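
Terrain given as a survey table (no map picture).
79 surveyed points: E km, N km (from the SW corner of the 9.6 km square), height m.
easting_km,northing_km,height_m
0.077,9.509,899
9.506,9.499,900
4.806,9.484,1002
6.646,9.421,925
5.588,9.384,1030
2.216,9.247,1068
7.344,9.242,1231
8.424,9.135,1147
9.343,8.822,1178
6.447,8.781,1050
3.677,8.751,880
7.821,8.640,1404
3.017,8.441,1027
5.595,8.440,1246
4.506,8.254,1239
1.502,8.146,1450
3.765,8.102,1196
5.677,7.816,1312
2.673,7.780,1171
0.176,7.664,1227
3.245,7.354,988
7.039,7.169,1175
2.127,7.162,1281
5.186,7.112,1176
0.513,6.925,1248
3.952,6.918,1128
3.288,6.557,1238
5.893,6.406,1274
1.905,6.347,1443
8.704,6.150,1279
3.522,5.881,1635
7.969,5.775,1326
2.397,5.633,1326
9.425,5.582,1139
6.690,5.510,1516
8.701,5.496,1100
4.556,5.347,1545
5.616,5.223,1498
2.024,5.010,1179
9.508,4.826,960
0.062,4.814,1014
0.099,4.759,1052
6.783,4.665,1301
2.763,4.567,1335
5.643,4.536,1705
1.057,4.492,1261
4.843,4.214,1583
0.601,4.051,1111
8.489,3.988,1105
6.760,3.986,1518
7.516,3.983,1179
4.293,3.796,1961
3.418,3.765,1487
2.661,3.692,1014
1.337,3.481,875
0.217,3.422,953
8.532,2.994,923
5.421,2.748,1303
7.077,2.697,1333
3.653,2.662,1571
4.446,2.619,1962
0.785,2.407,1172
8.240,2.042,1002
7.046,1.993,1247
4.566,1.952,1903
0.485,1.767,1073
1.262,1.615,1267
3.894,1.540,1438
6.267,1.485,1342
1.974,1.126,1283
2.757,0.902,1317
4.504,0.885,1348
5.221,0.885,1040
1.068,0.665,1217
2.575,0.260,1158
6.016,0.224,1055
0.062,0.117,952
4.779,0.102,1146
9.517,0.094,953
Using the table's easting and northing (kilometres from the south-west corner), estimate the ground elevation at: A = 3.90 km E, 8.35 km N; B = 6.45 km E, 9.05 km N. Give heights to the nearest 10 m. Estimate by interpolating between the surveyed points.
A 1190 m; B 1030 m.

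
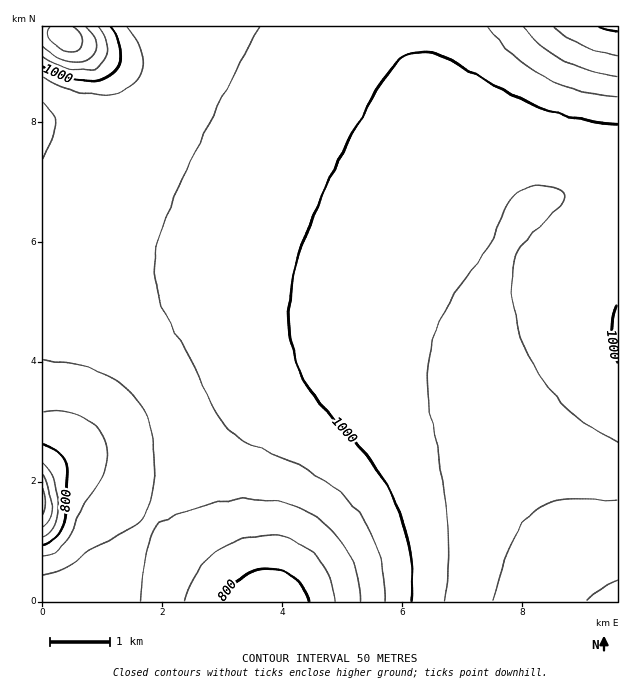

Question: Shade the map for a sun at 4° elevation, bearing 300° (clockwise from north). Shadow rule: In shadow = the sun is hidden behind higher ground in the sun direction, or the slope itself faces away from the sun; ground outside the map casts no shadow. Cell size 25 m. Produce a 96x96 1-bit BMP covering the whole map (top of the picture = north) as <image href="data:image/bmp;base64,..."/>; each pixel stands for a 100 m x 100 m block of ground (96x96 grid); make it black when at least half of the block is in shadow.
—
<image width="96" height="96" href="data:image/bmp;base64,Qk2+BAAAAAAAAD4AAAAoAAAAYAAAAGAAAAABAAEAAAAAAIAEAAATCwAAEwsAAAIAAAAAAAAA////AAAAAAAAAAf//AAAAAAAAAAAAAf//AAAAAAAAAAAAAP//AAAAAAAAAAAAAP/+AAAAAAAAAAAAAH/+AAAAAAAAAAAAAH/8AAAAAAAAAAAAAD/4AAAAAAAAAAAAAB/wAAAAAAAAAAAAAAfgAAAAAAAAAAAAAAGAAAAAAAAAAAAAAAAAAAAAAAAAAAAAAAAAAAAAAAAAAAAAAAAAAAAAAAAAAAAAAAAAAAAAAAAAAAAAAAAAAAAAAAAAAAAAAAAAAAAAAAAAAAAAAAAAAAAAAAAAAAAAAAAAAAAAAAAAAAAAAAAAAAAAAAAAAAAAAAAAAAAAAAAAAAAAAAAAAAAAAAAAAAAAAAAAAAAAAAAAAAAAAAAAAAAAAAAAAAAAAAAAAAAAAAAAAAAAAAAAAAAAAAAAAAAAAAAAAAAAAAAAAAAAAAAAAAAAAAAAAAAAAAAAAAAAAAAAAAAAAAAAAAAAAAAAAAAAAAAAAAAAAAAAAAAAAAAAAAAAAAAAAAAAAAAAAAAAAAAAAAAAAAAAAAAAAAAAAAAAAAAAAAAAAAAAAAAAAAAAAAAAAAAAAAAAAAAAAAAAAAAAAAAAAAAAAAAAAAAAAAAAAAAAAAAAAAAAAAAAAAAAAAAAAAAAAAAAAAAAAAAAAAAAAAAAAAAAAAAAAAAAAAAAAAAAAAAAAAAAAAAAAAAAAAAAAAAAAAAAAAAAAAAAAAAAAAAAAAAAAAAAAAAAAAAAAAAAAAAAAAAAAAAAAAAAAAAAAAAAAAAAAAAAAAAAAAAAAAAAAAAAAAAAAAAAAAAAAAAAAAAAAAAAAAAAAAAAAAAAAAAAAAAAAAAAAAAAAAAAAAAAAAAAAAAAAAAAAAAAAAAAAAAAAAAAAAAAAAAAAAAAAAAAAAAAAAAAAAAAAAAAAAAAAAAAAAAAAAAAAAAAAAAAAAAAAAAAAAAAAAAAAAAAAAAAAAAAAAAAAAAAAAAAAAAAAAAAAAAAAAAAAAAAAAAAAAAAAAAAAAAAAAAAAAAAAAAAAAAAAAAAAAAAAAAAAAAAAAAAAAAAAAAAAAAAAAAAAAAAAAAAAAAAAAAAAAAAAAAAAAAAAAAAAAAAAAAAAAAAAAAAAAAAAAAAAAAAAAAAAAAAAAAAAAAAAAAAAAAAAAAAAAAAAAAAAAAAAAAAAAAAAAAAAAAAAAAAAAAAAAAAAAAAAAAAAAAAAAAAAAAAAAAAAAAAAAAAAAAAAAAAAAAAAAAAAAAAAAAAAAAAAACAAAAAAAAAAAAAAB/AAAAAAAAAAAAAAP+AAAAAAAAAAAAAB/+AAAAAAAAAAAAAf/8AAAAAAAAAAAAB//4AAAAAAAAAAAAP//wAAAAAAAAAAAA///gAAAAAAAAAAAD///AAAAAAAAAAAAH//+AAAAAAAAAAAAP//8AAAAAAAAAAAAP//4AAAAAAAAAAAAf//gAAAAAAAAAAAAf//AAAAAAAAAAAAAP/+AAAAAAAAAAAAAP/8AAAAAAAAAAAAAH/4AAAAAAAAAAAAAH/gAAAAAAAAAAAAAD/AAAAAAAAAAAAAA="/>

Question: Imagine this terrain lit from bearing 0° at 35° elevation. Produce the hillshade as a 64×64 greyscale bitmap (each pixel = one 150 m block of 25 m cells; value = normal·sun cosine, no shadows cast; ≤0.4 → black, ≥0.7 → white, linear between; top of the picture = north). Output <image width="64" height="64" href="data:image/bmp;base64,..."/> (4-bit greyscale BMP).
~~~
<image width="64" height="64" href="data:image/bmp;base64,Qk12CAAAAAAAAHYAAAAoAAAAQAAAAEAAAAABAAQAAAAAAAAIAAATCwAAEwsAABAAAAAAAAAAAAAAABEREQAiIiIAMzMzAERERABVVVUAZmZmAHd3dwCIiIgAmZmZAKqqqgC7u7sAzMzMAN3d3QDu7u4A////ALuqqpmZmIiId3d3ZmZnd3eIiIiZmZmZmZmZmZmZmqqqu7qqqZmYiIh3d3ZmZmZnd3iIiImZmZmZmZmZmZmaqqrMu6qpmZiIh3d2ZmZmZmZnd3iIiImZmZmZmZmZmaqqqt3LuqqZmIiHd2ZmZVVVZmZ3d4iIiJmZmZmZmZmaqqqq/ty6qpmYiHd3ZmZVVVVWZmd3eIiIiZmZmZmZmaqqqqr/7LqqmZiId3dmZVVVVVVmZnd3iIiImZmZmZmZqqqqqv/su6qpmYiHd2ZlVVVVVVZmZ3d4iIiJmZmZmZqqqqqq/9y7qqmZiId3ZmVVVVVVVmZnd3iIiImZmZmZmqqqqqr9u7u6qpmIh3dmZlVVVVVWZmd3d4iIiZmZmZmaqqqqqsqqu7qqmZiHd2ZmVVVVVVZmZnd3iIiJmZmZmaqqqqqqh4q7uqqZmIh3dmZlVVVVVmZnd3eIiIiZmZmZqqqqqqtFeru6qpmYiHd3ZmZlVVZmZmd3d4iIiJmZmZmqqqqqqxSKu6qqmZiIh3dmZmZmZmZmZ3d3iIiImZmZmaqqqqq7BIqqqqqZmYiHd3ZmZmZmZmZ3d3iIiImZmZmZqqqqqrsEiZqqmZmZiIh3d3ZmZmZmZ3d3eIiIiZmZmZmqqqqquxV4mZmZmZiIiHd3d2ZmZmd3d3d4iIiJmZmZmaqqqqq7NXeIiZmZmIiIh3d3d3d3d3d3d4iIiImZmZmZqqqqqrtFZ3iIiIiIiIiId3d3d3d3d3d4iIiIiZmZmZmqqqqqu1Vmd3iIiIiIiIiHd3d3d3d3d4iIiIiZmZmZmaqqqqqrVWZnd3iIiIiIiIiHd3d3d3eIiIiIiJmZmZmZqqqqqqtVZmZ3d4iIiIiIiIiHd3d4iIiIiIiJmZmZmZmqqqqqqmZmZmd3eIiIiIiIiIiIiIiIiIiIiImZmZmZmZqqqqqqZmZmZ3d3iIiIiIiIiIiIiIiIiIiImZmZmZmZmaqqqqpmZmZnd3eIiIiIiIiIiIiIiIiIiImZmZmZmZmZmqqqqmZmZnd3d4iIiIiIiIiIiIiIiIiImZmZmZmZmZmZmqqqd3d3d3d3iIiIiIiIiIiIiIiIiImZmZmZmZmZmZmZmap3d3d3d3eIiIiIiIiIiIiIiIiJmZmZmZmZmZmZmZmZmXd3d3d3eIiIiIiIiIiIiIiImZmZmZmZmZmZmZmZmZmZiHd3d3iIiIiIiIiIiIiImZmZmZmZmZmZmZmZmZmZmZmIiIiIiIiIiIiIiIiImZmZmZmZmZmZmZmZmZmZmZmZmYiIiIiIiIiIiIiIiZmZmZmZmZmZmZmZmZmZmZmZmZmYiIiIiIiIiIiIiImZmZmZmZmZmZmZmZmZmZmZmZmZiIiIiIiIiIiIiIiImZmZmZmZmZmZmZmZmZmZmZmZmYiIiJiIiIiIiIiIiJmZmZmZmZmZmZmZmZmZmZmZmZmYiIiImZmYiIiIiImZmZmZmZmZmZmZmZmZmZmZmZmZmYiIiIiZmZmZmZmZmZmZmZmZmZmZmZmZmZmZmZmZmZmYiIiIiJmZmZmZmZmZmZmZmZmZmZmZmZmZmZmZmZmZmYiIiIiImZmZmZmZmZmZmZmZmZmZmZmZmZmZmZmZmZmZiIiIiIiZmZmZmZmZmZmZmZmZmZmZmZmZmZmZmZmZmZmIiIiIh5mZmZmZmZmZmZmZmZmZmZmZmZmZmZmZmZmZmYiIiIiHmZmZmZmZmZmZmZmZmZmZmZmZmZmZmZmZmZmZiIiIiIiZmZmZmZmZmZmZmZmZmZmZmZmZmZmZmZmZmZmYiIiIiJmZmZmZmZmZmZmZmZmZmZmZmZmZmZmZmZmZmZmIiIiImZmZmZmZmZmZmZmZmZmZmZmZmZmZmZmZmZmZmZiIiIiZmZmZmZmZmZmZmZmZmZmZmZmZmZmZmZmZmZmZmZiIiJmZmZmZmZmZmZmZmZmZmZmZmZmZmZmZmZmZmZmZmZmYmZmZmZmZmZmZmZmZmZmZmZmZmZmZmZmZmZmZmZmZmZmZmZmZmZmZmZmZmZmZmZmZmZmZmZmZmZmZmZmZmZmZmZmZmZmZmZmZmZmZmZmZmZmZmZmZmZmZmZmZmZqqqqqqmZmZmZmZmZmZmZmZmZmZmZmZmZmZmZmZmZmqqqqqqqqZmZmZmZmZmZmZmZmZmZmZmZmZmZmZmZmZqqqqqru7u5mZmZmZmZmZmZmZmZmZmZmZmZmZmZmZmaqqqqq7u7u7mZmIiImZmZmZmZmZmZmZmZmZmZmZmZmaqqqqu7u8zMyYiIiIiImZmZmZmZmZmZmZmZmZmZmZmaqqqru7vMzMzYd3Zmd3iJmZmZmZmZmZmZmZmZmZmZmaqqqru7zMzd3dZlRERWd4iZmZmZmZmZmZmZmZmZmZmZqqqru7zMzd3d5DIREjVniJmZmZmZmZmZmZmZmZmZmZqqqqu7zMzd3e7hAAAAJFeImZmZmZmZmZmZmZmZmZmZmqqqu7vMzd3e7uAAAAAkZ4mZmZmZmZmZmZmZmZmZmZmqqqq7vMzd3e7u4AAAADV4iZmZmZmZmZmZmZmZmZmZmaqqq7u8zN3d7u7gAAATV4mZmZmZmZmZmZmZmZmZmZmZqqqru7zM3d3u7uAAJGeZqqqZmZmZmZmZmZmZmZmZmZmqqqu7vMzd3d7u40eavMy7qqmZmZmZmZmZmZmZmZmZmaqqq7u8zM3d3d3Wis3d3cuqqZmZmZmZmZmZmZmZmZmZqqqru7zMzd3d3d"/>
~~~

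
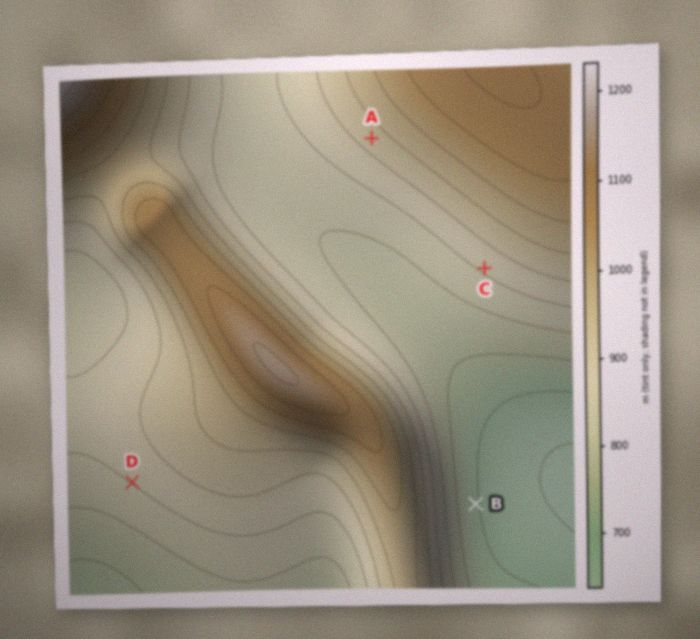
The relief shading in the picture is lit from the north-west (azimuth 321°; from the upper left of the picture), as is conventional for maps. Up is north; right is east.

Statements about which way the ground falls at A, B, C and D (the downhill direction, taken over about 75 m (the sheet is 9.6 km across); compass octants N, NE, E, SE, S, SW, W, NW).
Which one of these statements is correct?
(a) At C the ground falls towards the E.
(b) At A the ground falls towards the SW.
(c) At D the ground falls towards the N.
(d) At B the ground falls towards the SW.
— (b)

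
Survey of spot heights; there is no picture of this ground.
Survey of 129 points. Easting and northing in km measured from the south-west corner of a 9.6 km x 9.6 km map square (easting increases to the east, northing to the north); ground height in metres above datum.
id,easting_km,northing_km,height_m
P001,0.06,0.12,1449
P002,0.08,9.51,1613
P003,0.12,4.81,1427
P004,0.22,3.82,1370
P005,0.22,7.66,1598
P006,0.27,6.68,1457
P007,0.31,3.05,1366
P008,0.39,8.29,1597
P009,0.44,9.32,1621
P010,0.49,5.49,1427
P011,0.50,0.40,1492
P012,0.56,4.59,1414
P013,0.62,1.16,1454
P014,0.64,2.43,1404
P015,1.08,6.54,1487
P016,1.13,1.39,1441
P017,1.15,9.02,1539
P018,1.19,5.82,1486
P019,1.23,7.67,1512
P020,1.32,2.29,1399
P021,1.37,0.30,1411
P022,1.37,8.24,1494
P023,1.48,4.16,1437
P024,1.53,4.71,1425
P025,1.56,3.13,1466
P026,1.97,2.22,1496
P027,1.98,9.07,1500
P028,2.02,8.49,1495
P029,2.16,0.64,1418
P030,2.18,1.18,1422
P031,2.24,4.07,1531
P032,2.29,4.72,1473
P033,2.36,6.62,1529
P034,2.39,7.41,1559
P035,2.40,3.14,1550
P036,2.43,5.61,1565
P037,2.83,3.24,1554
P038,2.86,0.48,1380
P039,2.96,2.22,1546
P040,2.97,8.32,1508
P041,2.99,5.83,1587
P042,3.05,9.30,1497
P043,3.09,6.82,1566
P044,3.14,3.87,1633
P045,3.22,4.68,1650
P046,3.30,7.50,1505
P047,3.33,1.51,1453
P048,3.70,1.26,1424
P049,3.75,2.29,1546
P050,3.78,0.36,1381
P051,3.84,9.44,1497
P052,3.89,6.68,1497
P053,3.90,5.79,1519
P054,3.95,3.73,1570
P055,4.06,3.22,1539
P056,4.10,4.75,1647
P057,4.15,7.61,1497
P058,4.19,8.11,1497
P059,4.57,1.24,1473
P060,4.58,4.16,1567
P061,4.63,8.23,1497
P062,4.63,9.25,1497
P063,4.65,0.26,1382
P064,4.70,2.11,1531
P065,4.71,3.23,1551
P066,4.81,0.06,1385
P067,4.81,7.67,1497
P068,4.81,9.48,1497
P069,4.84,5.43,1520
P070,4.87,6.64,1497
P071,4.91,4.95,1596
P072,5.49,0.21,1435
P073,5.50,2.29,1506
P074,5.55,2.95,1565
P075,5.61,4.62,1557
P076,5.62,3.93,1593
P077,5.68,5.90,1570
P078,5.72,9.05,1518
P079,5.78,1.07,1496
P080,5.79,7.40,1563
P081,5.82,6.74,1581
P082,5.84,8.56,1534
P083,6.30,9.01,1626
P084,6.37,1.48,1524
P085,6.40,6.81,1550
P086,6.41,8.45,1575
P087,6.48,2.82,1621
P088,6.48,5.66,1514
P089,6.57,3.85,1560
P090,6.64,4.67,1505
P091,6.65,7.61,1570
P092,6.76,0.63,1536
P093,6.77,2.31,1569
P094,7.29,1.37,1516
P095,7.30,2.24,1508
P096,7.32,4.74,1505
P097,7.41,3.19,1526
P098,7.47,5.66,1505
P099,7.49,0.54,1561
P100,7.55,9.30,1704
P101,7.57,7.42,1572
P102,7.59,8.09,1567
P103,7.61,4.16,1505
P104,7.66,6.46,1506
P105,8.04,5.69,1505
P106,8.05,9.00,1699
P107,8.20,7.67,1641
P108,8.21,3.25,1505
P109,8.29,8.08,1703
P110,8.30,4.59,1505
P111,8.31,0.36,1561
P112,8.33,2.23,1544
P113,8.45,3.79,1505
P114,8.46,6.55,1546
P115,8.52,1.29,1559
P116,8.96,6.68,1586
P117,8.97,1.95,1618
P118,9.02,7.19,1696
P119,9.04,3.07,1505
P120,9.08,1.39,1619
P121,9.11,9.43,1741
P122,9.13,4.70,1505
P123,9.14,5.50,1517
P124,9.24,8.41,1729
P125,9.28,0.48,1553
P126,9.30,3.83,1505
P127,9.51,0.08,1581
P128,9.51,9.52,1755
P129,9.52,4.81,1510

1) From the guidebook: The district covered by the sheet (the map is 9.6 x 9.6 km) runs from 1360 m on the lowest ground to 1760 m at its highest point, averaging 1525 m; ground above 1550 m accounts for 29.8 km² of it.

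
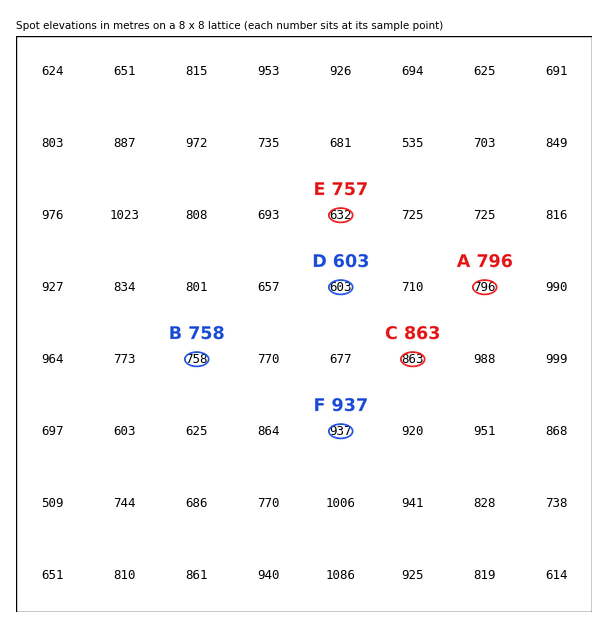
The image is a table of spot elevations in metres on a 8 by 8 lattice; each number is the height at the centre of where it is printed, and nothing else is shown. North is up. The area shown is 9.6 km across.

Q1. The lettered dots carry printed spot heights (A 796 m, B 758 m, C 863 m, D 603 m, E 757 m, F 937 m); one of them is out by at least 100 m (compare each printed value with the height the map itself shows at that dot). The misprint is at E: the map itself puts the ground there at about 632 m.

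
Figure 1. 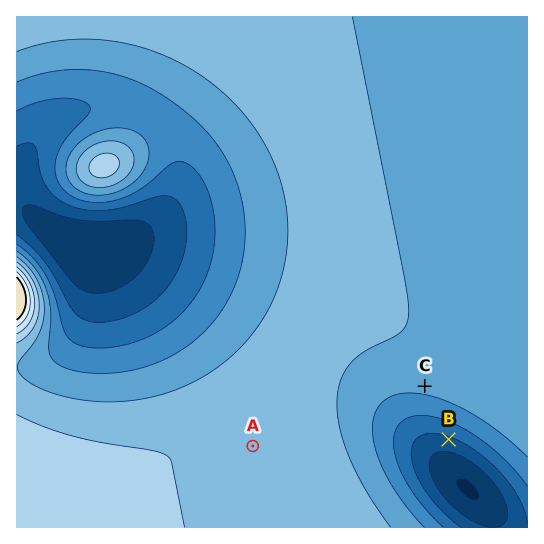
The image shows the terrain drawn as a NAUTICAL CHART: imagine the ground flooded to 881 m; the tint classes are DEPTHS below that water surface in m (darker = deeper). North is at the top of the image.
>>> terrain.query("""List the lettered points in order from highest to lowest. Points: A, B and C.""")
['A', 'C', 'B']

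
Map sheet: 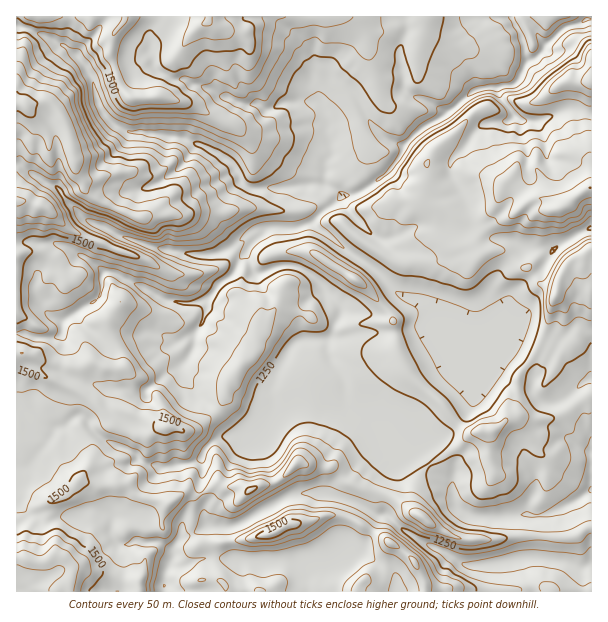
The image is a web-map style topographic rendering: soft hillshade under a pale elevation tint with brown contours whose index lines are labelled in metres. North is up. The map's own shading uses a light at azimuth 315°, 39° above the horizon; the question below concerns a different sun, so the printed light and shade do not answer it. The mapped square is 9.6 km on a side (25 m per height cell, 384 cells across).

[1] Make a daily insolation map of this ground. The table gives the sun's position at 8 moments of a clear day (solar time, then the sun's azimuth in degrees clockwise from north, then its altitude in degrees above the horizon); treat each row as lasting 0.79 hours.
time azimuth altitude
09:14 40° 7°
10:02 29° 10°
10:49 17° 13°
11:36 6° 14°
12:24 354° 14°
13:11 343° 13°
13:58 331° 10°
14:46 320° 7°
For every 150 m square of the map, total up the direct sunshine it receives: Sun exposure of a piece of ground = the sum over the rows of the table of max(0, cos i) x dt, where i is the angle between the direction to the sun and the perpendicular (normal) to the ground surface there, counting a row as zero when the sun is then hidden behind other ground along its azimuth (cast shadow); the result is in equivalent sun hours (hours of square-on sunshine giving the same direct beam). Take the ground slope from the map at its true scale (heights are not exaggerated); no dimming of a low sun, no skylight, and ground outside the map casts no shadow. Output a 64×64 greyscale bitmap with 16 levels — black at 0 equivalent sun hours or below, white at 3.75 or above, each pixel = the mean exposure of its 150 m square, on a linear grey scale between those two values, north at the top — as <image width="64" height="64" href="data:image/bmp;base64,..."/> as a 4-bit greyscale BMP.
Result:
<image width="64" height="64" href="data:image/bmp;base64,Qk12CAAAAAAAAHYAAAAoAAAAQAAAAEAAAAABAAQAAAAAAAAIAAATCwAAEwsAABAAAAAAAAAAAAAAABEREQAiIiIAMzMzAERERABVVVUAZmZmAHd3dwCIiIgAmZmZAKqqqgC7u7sAzMzMAN3d3QDu7u4A////ADNFVEMiM0VlRDESRWeJZEREVWZEREM0VmZ4iHZkVmdmM0VmQiI1Z0M0eGZnd4iGVERVeoZTMiat7qh4iIeJiHciIkVTVnd5ZDV4mJdUIBIzNEVXqEIRKJpQABJGeKmHZjRlM3mJd3dTIzNWZCEAAAEjRFV2IAKcYAAAAAI0QyESmqlpq4eJmbYiMiIQAAAAABI0REQgG9QAAAAAAAAAAAHLu6y6l2Q1MgFGZVQhAAAAASMzM0bKIAABIiEQAAERAbq827h2UyEREiR5qs7ZUQAAESEDz5IAAp///smHeIhRiXepdmVFZVRTIzMgAY77VCAAAWvrIAFt7cy6mZmZmZh2RDM0VERURCESIQAAA57+7HaM2VMiStyWQQEjRFeIiWUxAAEjMzIiMQESIhAABM7d7clRETrut1IAAAEiEjeYVndjERERI2eZMiETUQAAAkRVMRIknMl1MhAAABMyETlWiYYyIyI2q7umhCNHUgAAASISVpu6h2QzRBARIiIiI1VmeGVnd4Vqu6iIjN/+swAAAVeZqYh2QzRVMjRDMzQzVVVoqFV5unM1aXeb///8MAEiWIh2ZnUyIzM1ZUMjMzNEVWd4dmVFEAADVYrKqrymd4h3dlVVZlMSMzVUQSM0RERVVmd3qTAAAAElqWZmec26iodlVVVVZiEzREQzRlZlVUVlZnggABAAAAOWVVVXv9qZhlVVVVVWYgEiMyM1djNVVGZWcQEkQQASEiNERFacupd2VVVVVVRWMiIRJFRCQ1VURFZDRVVFeMyUASNEVWeHdmVVVVVUQyjsuCEjMzNCVUQzQyNURYrN3JYhEkREVmVVVVVVVUQyWb/qdleHVDJFREMhJWaK2puph0ETRERFVVVVVVVEQySHaKmYmZiGM0REMyNnd4d2qYdkQzI0RERVVVVUREMyWpZVeZiGI0ZkMiESV3ZVQ0uodlVUIzNERFVVVEREMiWpZVVYplQyNGggAldkMiISNpdlZWUyIkREVVVUREMzWYZVVVaFRFMjNRJGVDIiMzinVmZWZlIRNFRVVlVUQzV4ZVVVRXpTRDMjASVndleYmpdUVmZ3dBEkVVVlVURERoZVVVVUWINFQiJWd4mHiHipdmVGdmZ2UhNFVmVVVURXdlVVVVRFdURCIt7bqWeHV4ZURWVUVmZUISRWVmZWZmdlVVVVVURnREQzYgFGaHVWVVVCNWd2ZlQyEQAjRVVVZ1VVVVVVRFcyI0MBWYeXREMzIiMyVlZWVUMhASRUQyEkVVVVVVVURkABMjinM4iHQiIiRWVGdFZmVDJGU1VVRoZVVVRFVURFUAEQaGIQFJhjI1dkRWRFVmZkRpdTIQApt1RERERERDNRAgFUMiEQFmZ4UQAAFERWiXVFZkIAAHp1REMhEjMzIUQiIlUiIhETaXEAAAERV3m5ZVRCEAAFljMiEAABIhERN1IjQzM0MiAhAAAAEAAXqaq5ZkAAAotiEAAAAQESEAR4UzRDNEVUIAAAACV3ZCFmQ4zGAAFu5xAAARIjIREiFIp0MyERIzIAAAAWh2eKllcxAAAAOu1QAUQzRERCESRlN7VDQQAAAAABRkIAAAJGRFZCISfekgA3ZVVERFUyNUMAfYMwAAAAAmYgAAAAAAEjWbu7ztcQF5ZEMzRVVnZBAAAEqwAAAAWGEAAAAAAAAAElm97tYQOXM0VEVVVlMQAAAAAoAAAChBAAAAAAABEQAAABJJYRSnIjI0VURFQgAAAAAAEAACYgAAATQyEiMyEAAAAABJm3IzMyIzRFVBMwAQAAABEkhAAAFqyneZllZ1QzVnZTjsVEQzQzRFVVMUUTVDEQZrtxABWaqrp1eXaKqqmZiIdWreuFVURVZURDNnRolhDMyiASVlRWm7hWmHi5Zmd3d4QSftqWVEVVQ0Q0eZm7gqpQAANDIhEkvaZVh0EAARM0MjMTv6hkRmM0VkRneIi7cgABFHhkNFZJyYhTERERM0REREIYlURFVFZ5hWV4ZokgABIzR8zbiKWLl0EBIiMzRERERCKbZVVnd4mYd4dlVhESE1Zlju7bqmVBAAEiMyNEREREQku4Q0eIiauYhkVmEiQkV5uWeHMSEAAAADMyM0RERERoNcuENIiIrLqomYcTJDRpuYQhAAAAAAACRFVURERFRlEBj+pTWImrrKmpiBEkNIqnQQAAAAAAATVmVmVVRERVESEF78U2mrqZiZmqADQ2mYUQAAAAAAFGiIqFVERERFITMhAq/EESNBAUaIkTQliZUgAAAAAAJprLlXh2ZUREQjRENSBexSVQAAABEXdmmXYyEREQE1Z4liAAI0REM0QyRWhzABX/3kaWEAAAm7yqlSIjq7qqu6cQEQEiMzQzQyNFZAAjITnK7/2CAACLvdu3IiWZrNtiEAAgEjMzQzMyI0QzI0RDAAAVq9tSM5m83ZQSN2Z4QAARARESIjIiMyIzRUREREIRESJZz+qYmLu7cRE2VVMhEiECERIiIiMzMzNEQ0REMyNEMly9/9iXiZUQAyREU2UyEBEBIyIyERIzNEVERERDNEREIZqtqLd1EAAiQzM0Z0EAAAFERDERABNERDRERERVVWcyJUWc2jAAACVCI0RWYgABJFVDIgAREjRDNFREVmZmZjUBia9hAAABBHMSNFV1ETVnVEMgABEjNFVERERWZ2eGMhAG3wABERIiZjI0VFZlZ3eGQRIiMzNEVlRERFVniIQxMgAX"/>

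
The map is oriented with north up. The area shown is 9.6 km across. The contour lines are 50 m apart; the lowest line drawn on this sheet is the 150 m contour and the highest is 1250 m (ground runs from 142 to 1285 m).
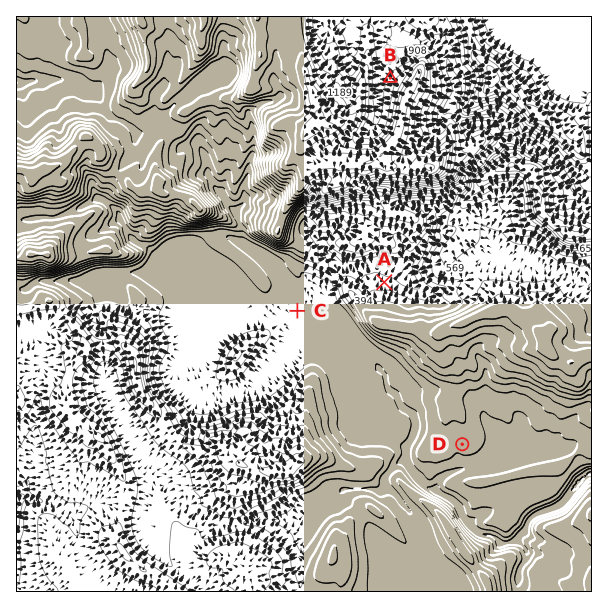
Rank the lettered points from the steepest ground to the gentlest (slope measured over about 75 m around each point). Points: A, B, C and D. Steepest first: B A D C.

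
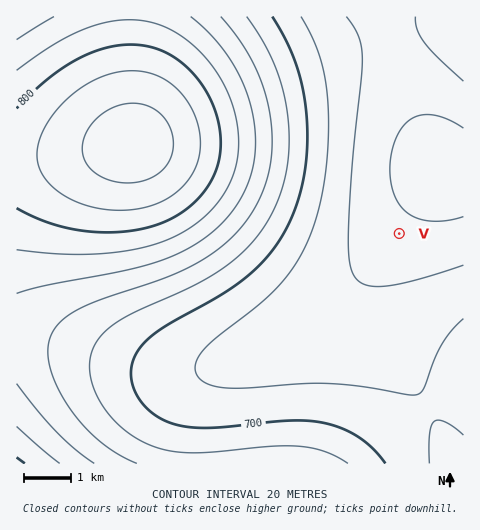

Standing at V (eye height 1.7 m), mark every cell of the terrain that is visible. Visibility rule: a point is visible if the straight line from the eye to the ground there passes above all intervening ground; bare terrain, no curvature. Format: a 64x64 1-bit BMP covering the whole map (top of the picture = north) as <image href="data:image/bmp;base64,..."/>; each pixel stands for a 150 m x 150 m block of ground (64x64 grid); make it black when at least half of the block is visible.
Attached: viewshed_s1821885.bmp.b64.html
<image width="64" height="64" href="data:image/bmp;base64,Qk0+AgAAAAAAAD4AAAAoAAAAQAAAAEAAAAABAAEAAAAAAAACAAATCwAAEwsAAAIAAAAAAAAA////AAAAAAD////////wAP////////AA////////4AD////////gAP//wA///+AA//8AAf//wAD//AAAP//AAP/4AAAP/4AA//AAAAH/AAD/4AAAAAAAAP+AAAAAAAAA/AAAAAAAAAAAAAAAAAAAAAAAAAAAAAAAAAAAAAAAAAAAAAAAAAAAAAAAAAAAAAAAAAAAAAAAAAAAAAAAAAAAAAAAAAAAAAAAAAAAAAAAAA8AAAAAAAAAfwAAAAAAAAH/AAAAAAAAA/8AAAAAAAAD/wAAAAAAAAf/AAAAAH/AB/8AAAAH//gP/wAAAA///x//AAAAP/////8AAAB//////wAAAH//////AAAA//////8AAAD//////wAAAP//////AAAA//////8AAAH//////wAAAf//////AAAB//////8AAAH//////wAAAP//////AAAA//////8AAAD//////wAAAH//////AAAAf/////8AAAA//////wAAAD//////AAAAH/////8AAAAP/////wAAAAf/////AAAAA/////8AAAAB/////wAAAAD/////AAAAAD////8AAAAAD////wAAAAAAB///AAAAAAAA//8AAAAAAAB//wAAAAAAAB//AAAAAAAAD/8AAAAAAAAH/wAAAAAAAAH/AAAAAAAAAP8AAAAAAAAAHw=="/>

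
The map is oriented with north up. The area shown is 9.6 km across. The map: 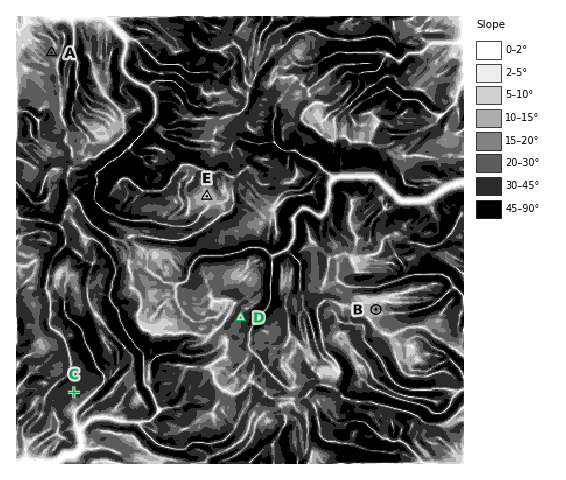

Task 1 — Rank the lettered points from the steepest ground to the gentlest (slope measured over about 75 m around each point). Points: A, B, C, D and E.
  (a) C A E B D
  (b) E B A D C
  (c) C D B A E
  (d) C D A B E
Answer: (d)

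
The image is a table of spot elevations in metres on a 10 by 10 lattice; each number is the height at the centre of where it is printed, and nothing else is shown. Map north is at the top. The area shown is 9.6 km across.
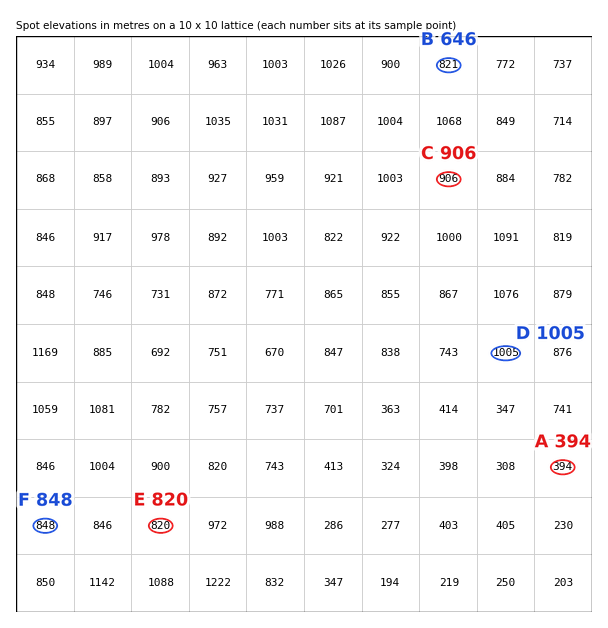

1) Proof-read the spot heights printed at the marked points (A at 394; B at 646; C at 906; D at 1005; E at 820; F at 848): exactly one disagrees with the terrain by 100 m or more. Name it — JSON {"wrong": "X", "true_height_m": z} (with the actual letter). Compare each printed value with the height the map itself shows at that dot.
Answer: {"wrong": "B", "true_height_m": 821}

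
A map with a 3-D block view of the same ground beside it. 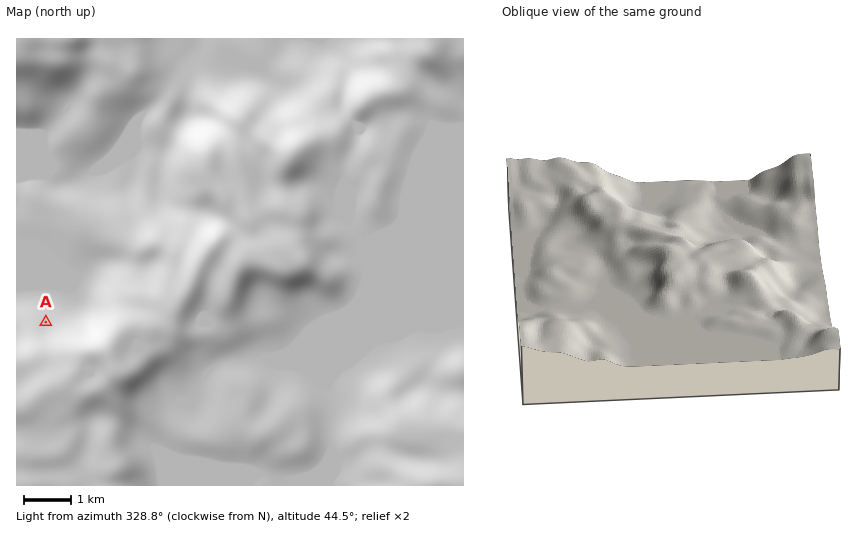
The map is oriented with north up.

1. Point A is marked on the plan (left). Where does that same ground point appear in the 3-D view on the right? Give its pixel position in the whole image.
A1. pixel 620 189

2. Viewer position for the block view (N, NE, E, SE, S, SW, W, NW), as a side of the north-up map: E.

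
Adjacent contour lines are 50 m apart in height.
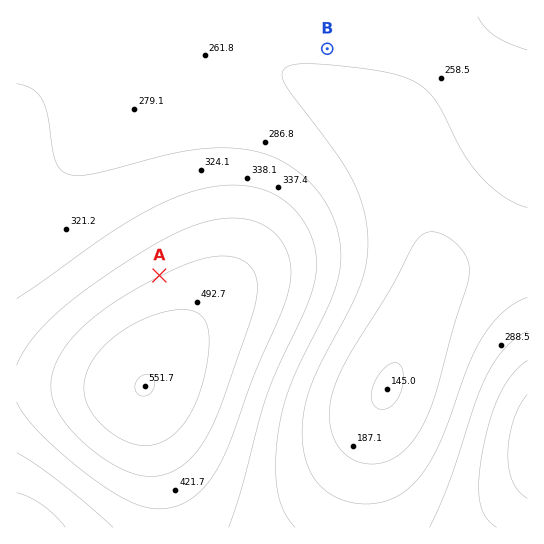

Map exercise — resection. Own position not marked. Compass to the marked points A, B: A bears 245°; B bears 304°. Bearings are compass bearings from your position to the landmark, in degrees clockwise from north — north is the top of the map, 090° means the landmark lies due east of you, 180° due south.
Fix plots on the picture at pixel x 457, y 136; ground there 250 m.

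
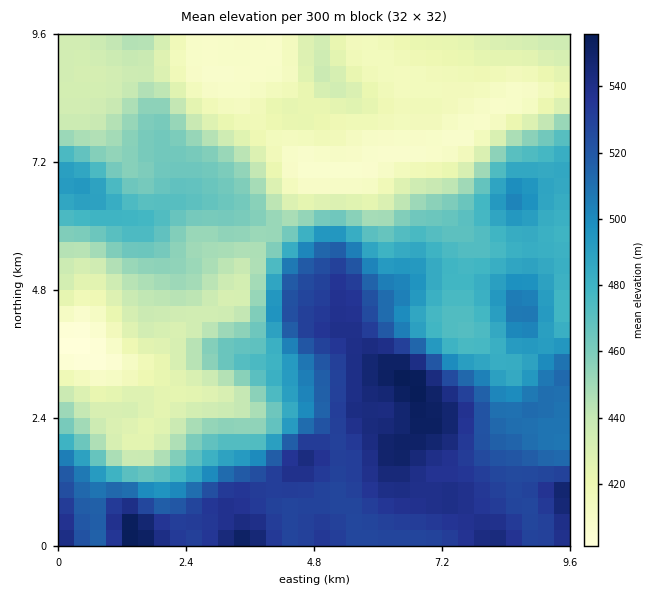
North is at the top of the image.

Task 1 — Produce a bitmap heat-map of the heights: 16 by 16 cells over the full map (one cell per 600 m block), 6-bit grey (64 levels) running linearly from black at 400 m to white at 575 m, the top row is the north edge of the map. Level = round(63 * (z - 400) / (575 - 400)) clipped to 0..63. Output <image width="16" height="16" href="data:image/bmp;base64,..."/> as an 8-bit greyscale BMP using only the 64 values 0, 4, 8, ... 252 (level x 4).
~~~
<image width="16" height="16" href="data:image/bmp;base64,Qk02BQAAAAAAADYEAAAoAAAAEAAAABAAAAABAAgAAAAAAAABAAATCwAAEwsAAAABAAAAAAAAAAAAAAEBAQACAgIAAwMDAAQEBAAFBQUABgYGAAcHBwAICAgACQkJAAoKCgALCwsADAwMAA0NDQAODg4ADw8PABAQEAAREREAEhISABMTEwAUFBQAFRUVABYWFgAXFxcAGBgYABkZGQAaGhoAGxsbABwcHAAdHR0AHh4eAB8fHwAgICAAISEhACIiIgAjIyMAJCQkACUlJQAmJiYAJycnACgoKAApKSkAKioqACsrKwAsLCwALS0tAC4uLgAvLy8AMDAwADExMQAyMjIAMzMzADQ0NAA1NTUANjY2ADc3NwA4ODgAOTk5ADo6OgA7OzsAPDw8AD09PQA+Pj4APz8/AEBAQABBQUEAQkJCAENDQwBEREQARUVFAEZGRgBHR0cASEhIAElJSQBKSkoAS0tLAExMTABNTU0ATk5OAE9PTwBQUFAAUVFRAFJSUgBTU1MAVFRUAFVVVQBWVlYAV1dXAFhYWABZWVkAWlpaAFtbWwBcXFwAXV1dAF5eXgBfX18AYGBgAGFhYQBiYmIAY2NjAGRkZABlZWUAZmZmAGdnZwBoaGgAaWlpAGpqagBra2sAbGxsAG1tbQBubm4Ab29vAHBwcABxcXEAcnJyAHNzcwB0dHQAdXV1AHZ2dgB3d3cAeHh4AHl5eQB6enoAe3t7AHx8fAB9fX0Afn5+AH9/fwCAgIAAgYGBAIKCggCDg4MAhISEAIWFhQCGhoYAh4eHAIiIiACJiYkAioqKAIuLiwCMjIwAjY2NAI6OjgCPj48AkJCQAJGRkQCSkpIAk5OTAJSUlACVlZUAlpaWAJeXlwCYmJgAmZmZAJqamgCbm5sAnJycAJ2dnQCenp4An5+fAKCgoAChoaEAoqKiAKOjowCkpKQApaWlAKampgCnp6cAqKioAKmpqQCqqqoAq6urAKysrACtra0Arq6uAK+vrwCwsLAAsbGxALKysgCzs7MAtLS0ALW1tQC2trYAt7e3ALi4uAC5ubkAurq6ALu7uwC8vLwAvb29AL6+vgC/v78AwMDAAMHBwQDCwsIAw8PDAMTExADFxcUAxsbGAMfHxwDIyMgAycnJAMrKygDLy8sAzMzMAM3NzQDOzs4Az8/PANDQ0ADR0dEA0tLSANPT0wDU1NQA1dXVANbW1gDX19cA2NjYANnZ2QDa2toA29vbANzc3ADd3d0A3t7eAN/f3wDg4OAA4eHhAOLi4gDj4+MA5OTkAOXl5QDm5uYA5+fnAOjo6ADp6ekA6urqAOvr6wDs7OwA7e3tAO7u7gDv7+8A8PDwAPHx8QDy8vIA8/PzAPT09AD19fUA9vb2APf39wD4+PgA+fn5APr6+gD7+/sA/Pz8AP39/QD+/v4A////ALy43MTA0Mi8wLi8vMTMvMSwqKyctMS8vLi8yMjIwLjMmGhMXHiUrMjAxNTIxLiwsFw0JDRUXGikuMjU2MisoJw4KCgkLDRYiLDM1NzIoJygDAwYJDxYcJC00NzInISAnAQMKCxAWGysxMiwiGx0jIAUHDQ4NDRstMS8mHhsfJh8MDRITEQ4XKi8qJCAcHiEeExYZFhISEx4mHxscGhseHR4eGxkXFhMOEA4QFRgeIx4hGxYYFxUNBAMDBgoNGSEfFhMVFhQOBwQFBAMDBAwWGg0OExMKBgcICAgGBgQEBw0MDA4KBAMEBwwIBQUGBQUHDA0PCAMDAwgLBgYHCAoKDA="/>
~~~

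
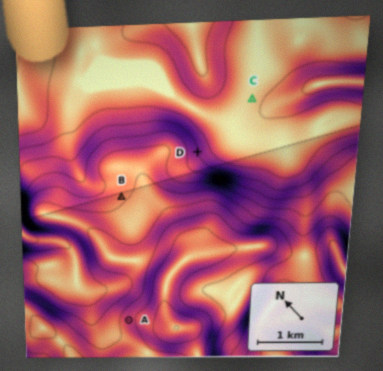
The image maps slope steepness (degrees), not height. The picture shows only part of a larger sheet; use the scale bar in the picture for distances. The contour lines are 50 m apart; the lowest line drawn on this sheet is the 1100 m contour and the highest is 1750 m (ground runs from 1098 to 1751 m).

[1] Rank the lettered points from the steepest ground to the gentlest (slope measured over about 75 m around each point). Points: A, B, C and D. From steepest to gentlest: D A B C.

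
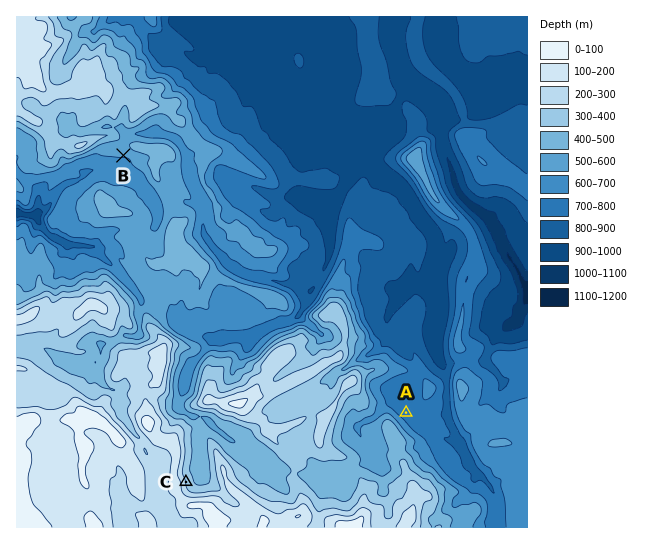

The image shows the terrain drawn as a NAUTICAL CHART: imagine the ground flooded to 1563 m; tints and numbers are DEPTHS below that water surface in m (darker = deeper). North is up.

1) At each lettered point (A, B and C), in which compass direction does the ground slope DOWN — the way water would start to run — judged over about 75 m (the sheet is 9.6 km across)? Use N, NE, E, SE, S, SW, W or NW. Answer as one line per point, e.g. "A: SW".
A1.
A: NE
B: S
C: E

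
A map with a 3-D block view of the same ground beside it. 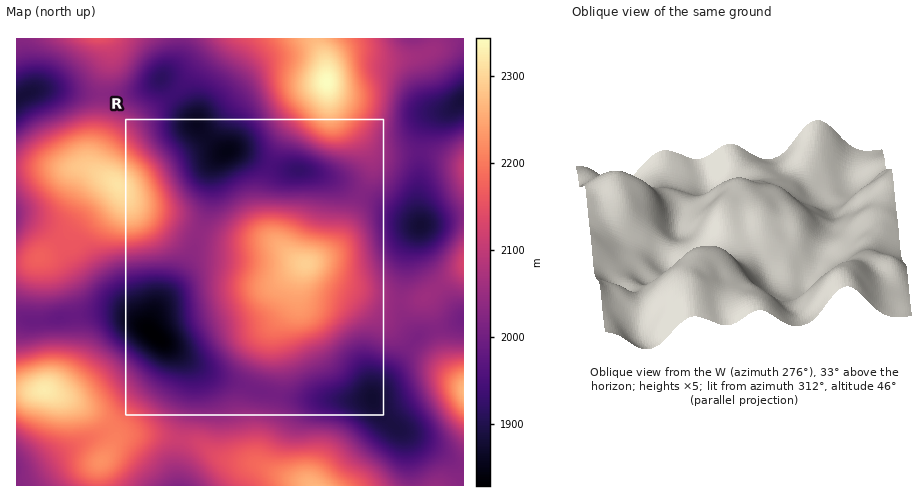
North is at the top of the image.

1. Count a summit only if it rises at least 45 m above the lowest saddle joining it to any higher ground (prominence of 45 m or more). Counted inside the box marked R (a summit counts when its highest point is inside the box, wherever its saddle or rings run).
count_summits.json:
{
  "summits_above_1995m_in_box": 1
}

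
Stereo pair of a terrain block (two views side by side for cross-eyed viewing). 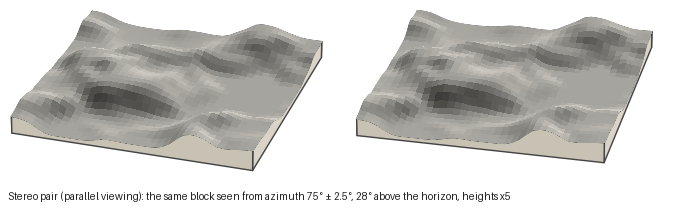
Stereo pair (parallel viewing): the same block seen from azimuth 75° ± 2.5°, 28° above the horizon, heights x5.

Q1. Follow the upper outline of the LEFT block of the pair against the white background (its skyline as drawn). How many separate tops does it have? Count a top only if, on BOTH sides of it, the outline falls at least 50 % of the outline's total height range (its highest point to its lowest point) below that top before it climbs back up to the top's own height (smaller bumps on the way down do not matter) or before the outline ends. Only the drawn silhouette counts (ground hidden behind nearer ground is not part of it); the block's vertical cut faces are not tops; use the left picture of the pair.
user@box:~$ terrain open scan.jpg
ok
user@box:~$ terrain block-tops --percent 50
0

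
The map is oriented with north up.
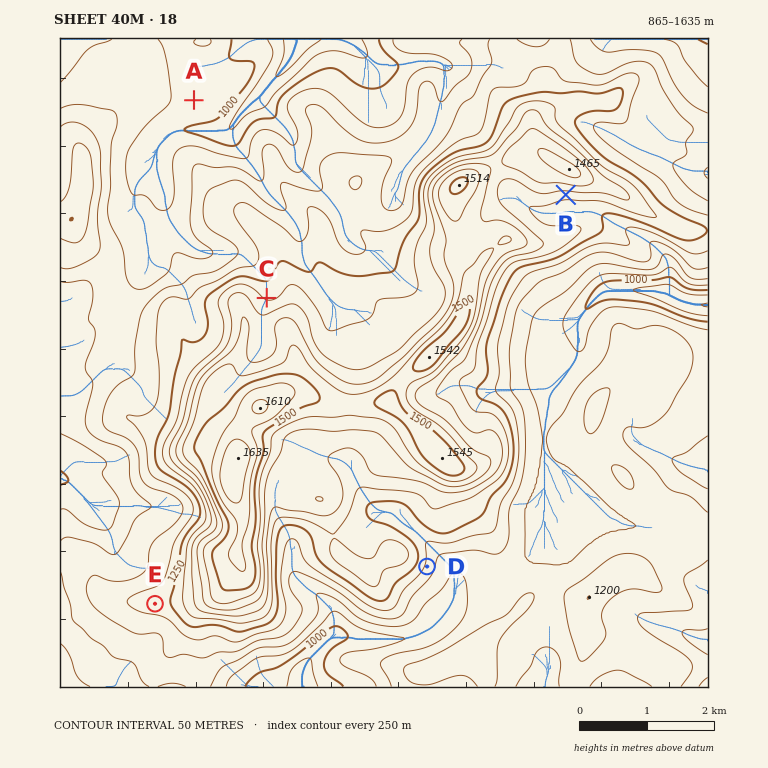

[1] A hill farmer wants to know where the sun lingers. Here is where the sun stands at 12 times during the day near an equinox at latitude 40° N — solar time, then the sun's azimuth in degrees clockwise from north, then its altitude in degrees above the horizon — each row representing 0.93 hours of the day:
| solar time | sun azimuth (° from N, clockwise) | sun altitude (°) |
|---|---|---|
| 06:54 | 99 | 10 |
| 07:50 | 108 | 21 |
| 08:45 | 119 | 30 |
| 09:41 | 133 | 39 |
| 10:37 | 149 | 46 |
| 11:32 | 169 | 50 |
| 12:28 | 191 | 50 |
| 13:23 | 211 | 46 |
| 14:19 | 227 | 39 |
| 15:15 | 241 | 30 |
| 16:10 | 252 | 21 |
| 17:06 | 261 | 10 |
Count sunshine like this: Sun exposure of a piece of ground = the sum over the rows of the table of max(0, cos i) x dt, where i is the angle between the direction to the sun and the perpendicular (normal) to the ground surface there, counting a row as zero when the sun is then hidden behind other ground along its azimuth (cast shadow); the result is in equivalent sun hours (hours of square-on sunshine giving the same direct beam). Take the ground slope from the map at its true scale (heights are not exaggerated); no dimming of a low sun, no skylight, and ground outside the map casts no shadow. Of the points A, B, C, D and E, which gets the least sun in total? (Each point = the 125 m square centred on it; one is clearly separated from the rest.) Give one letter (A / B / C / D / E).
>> C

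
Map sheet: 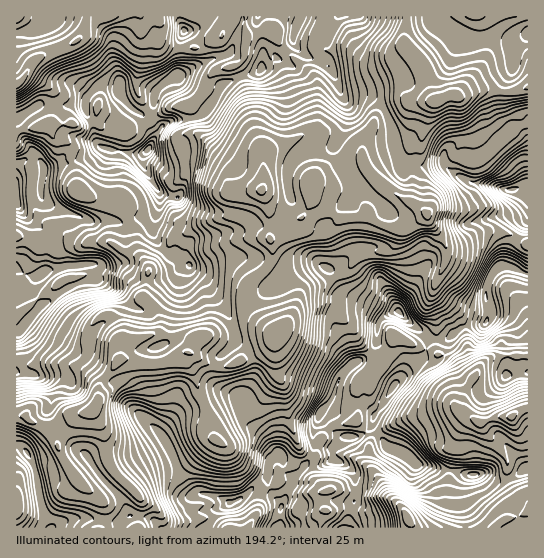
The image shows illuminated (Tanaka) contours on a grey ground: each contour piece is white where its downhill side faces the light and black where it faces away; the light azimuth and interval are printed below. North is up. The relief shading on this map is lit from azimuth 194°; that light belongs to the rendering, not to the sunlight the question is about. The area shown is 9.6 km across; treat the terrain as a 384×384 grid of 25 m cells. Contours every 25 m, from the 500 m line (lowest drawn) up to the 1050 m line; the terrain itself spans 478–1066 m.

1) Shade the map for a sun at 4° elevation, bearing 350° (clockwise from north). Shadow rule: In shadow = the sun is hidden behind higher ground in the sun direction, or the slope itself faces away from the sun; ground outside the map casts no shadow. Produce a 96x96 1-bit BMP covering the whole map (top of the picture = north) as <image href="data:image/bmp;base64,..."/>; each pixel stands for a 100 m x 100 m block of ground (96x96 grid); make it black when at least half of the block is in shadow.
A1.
<image width="96" height="96" href="data:image/bmp;base64,Qk2+BAAAAAAAAD4AAAAoAAAAYAAAAGAAAAABAAEAAAAAAIAEAAATCwAAEwsAAAIAAAAAAAAA////AAAAAAAAf4+EB/wAAP////8BHwcPz/wT/v////8D/8Af//4///////8D/+A/4/4///////8n/////P4///////9n///4fD4f///////n///AAAgf///////n///AAAAP///////n///AAAHP///////v///AAAHH///////v///AAADj////gH/v///gAADif//8AD/////gAADgl//A///f///gAAAAz/8D//+f///gMEAB//wP//8////gcOABz/Af//8////AceAC5/P///8////AceAA4H////9///+A8eAB8D////9///8A88AA/j////////wA84AA/x////////gB8wAAcw////////gB9wAAOA////////wD8gAAHAf///////4H+AAAD4P/////////+AAAD8P/////////+AAAD8H/////////+AAAB8D//////////AAAB8A///9//////gAAA8A///9//////+AAAch//////////+AAAF3r/////////+AAAB/n/////////mHgAB///////////2PwAB///////////wfwAA/4f////////w/4AA/wH/9//////w/4AA/gD/8//////z/8AA/AAP8f/////z/8AAeAAH+P/////3/8AAAAAB/n/////3/8AAAAAB9//////3/+CAAAAD8f//////n/AAAAAH8///////g/gAAAAH8///////wP4AAGAH8P/v////wH4AAGAH8H////9/4H4AAHAH8A////7/8DgAAHADgAAB//z/8QAAADAAAgAD/////4AAAAAANgAD/////4AAAADAdwP//////4AAAAHA9/f//////+AAAAPh//////////8AAAP///////////+AAAf////////////+F+f////P///////+N/wf/v4P///////+D/+H/Pgf///////+D///+MA/////////H///8AH/////////P///9C///9//////////9H///+/////////+JH/////////////AAH////////////4AAH//////////4/gAAwf/////////wDAAAwH/////////wAAAAAA/////////wAAAAAA/D///////wAAAAADgA///////wAAAAAAAA///////wAAAAAAAAf//////wAAAD8DA4f//////wAAAD+fB4P//////wAAAB//B8j//////wAAAA/fz5/3/////wAAAAcP7h/7/////wBMAAAB/A/5/////+f/AAAA/A/4////f+//gQAA5Af8///+f///x8AQQAf8///+f+//7/gAAAP8P//8/+H///gAAAD/D//8/+H///wAAAAf4P/9/+P/4f8AAAAP8D/x/+P/4P/AAAAD8BfB/+f/4P/wAAAgMAfD/+fH4P/4AAB4AAfH//+D4H/8AAD4AAfv//+B4H/+AAD/AAPn//+AAD/+AAB/g+Pn/++AAAD+AAAPg/Hj/+AAAAA+AAADg/Hj/+AAAAAEAAABgeDD/+AAAA="/>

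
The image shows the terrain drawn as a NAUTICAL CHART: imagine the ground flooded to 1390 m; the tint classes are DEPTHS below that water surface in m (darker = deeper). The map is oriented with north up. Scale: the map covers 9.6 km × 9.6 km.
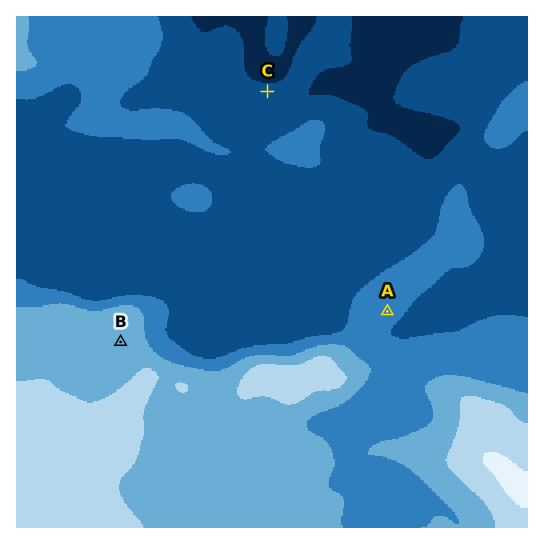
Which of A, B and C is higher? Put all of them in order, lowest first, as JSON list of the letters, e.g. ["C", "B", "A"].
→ ["C", "A", "B"]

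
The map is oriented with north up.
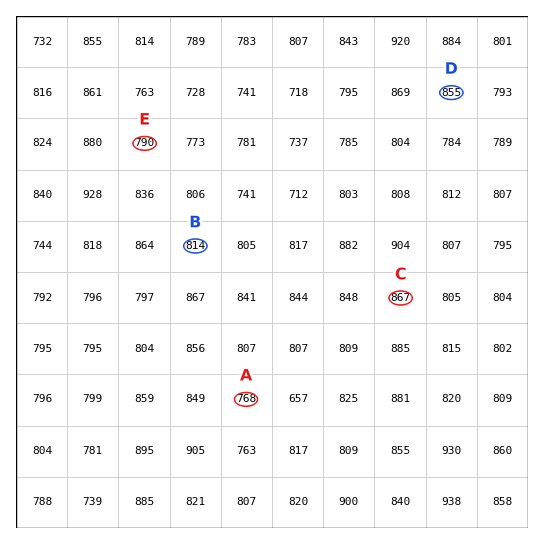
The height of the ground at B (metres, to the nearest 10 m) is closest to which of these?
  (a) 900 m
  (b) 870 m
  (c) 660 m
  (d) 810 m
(d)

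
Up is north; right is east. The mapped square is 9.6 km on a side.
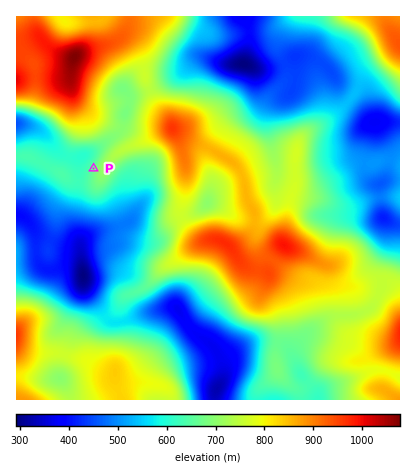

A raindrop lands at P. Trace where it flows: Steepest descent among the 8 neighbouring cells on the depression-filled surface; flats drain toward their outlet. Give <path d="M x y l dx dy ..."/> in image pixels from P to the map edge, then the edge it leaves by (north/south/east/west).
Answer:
<path d="M94 168l-4 0-6-6-8 0-6-6-6 0-2-2-24-26-10-2-12-2"/>
exit: west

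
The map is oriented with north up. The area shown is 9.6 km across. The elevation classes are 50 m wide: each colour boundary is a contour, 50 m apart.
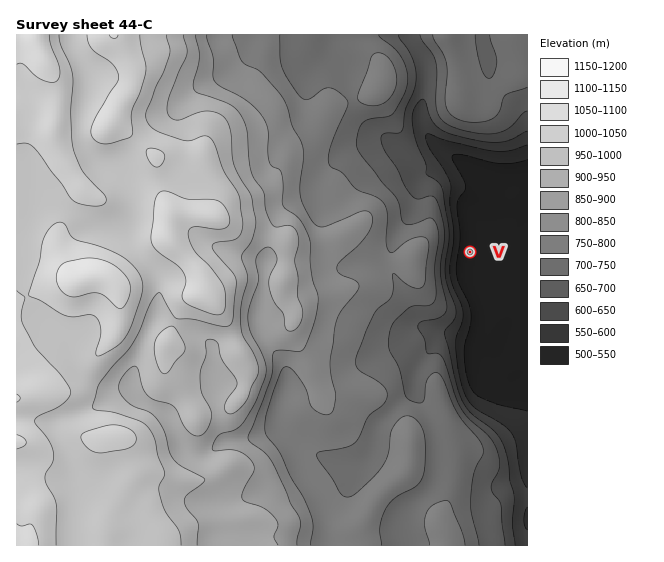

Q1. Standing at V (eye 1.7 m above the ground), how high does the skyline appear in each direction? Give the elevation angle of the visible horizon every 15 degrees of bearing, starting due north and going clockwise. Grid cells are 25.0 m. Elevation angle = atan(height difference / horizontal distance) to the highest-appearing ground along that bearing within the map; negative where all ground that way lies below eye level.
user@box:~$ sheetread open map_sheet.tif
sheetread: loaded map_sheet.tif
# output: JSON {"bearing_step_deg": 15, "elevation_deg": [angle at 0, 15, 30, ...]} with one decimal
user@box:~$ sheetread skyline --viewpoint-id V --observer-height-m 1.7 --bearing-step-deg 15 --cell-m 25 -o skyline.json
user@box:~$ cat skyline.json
{"bearing_step_deg": 15, "elevation_deg": [5.5, 4.6, 1.3, -0.0, -0.3, -0.3, -0.2, -0.2, -0.2, -0.1, -0.0, 1.1, 4.1, 7.0, 10.9, 14.2, 16.7, 18.7, 20.2, 20.4, 18.7, 14.5, 8.2, 3.2]}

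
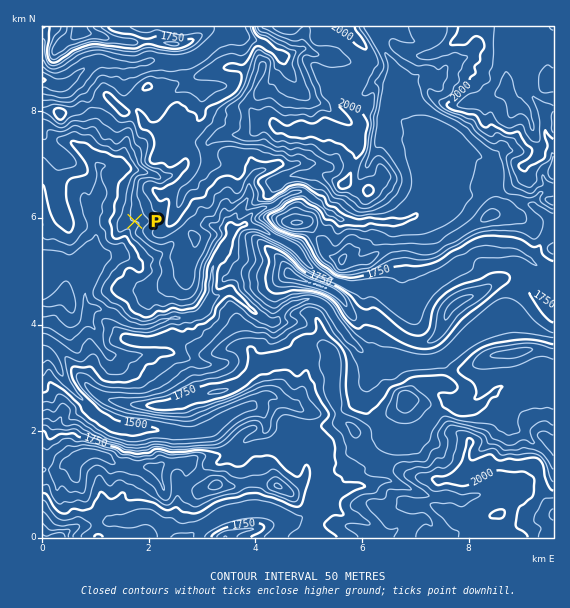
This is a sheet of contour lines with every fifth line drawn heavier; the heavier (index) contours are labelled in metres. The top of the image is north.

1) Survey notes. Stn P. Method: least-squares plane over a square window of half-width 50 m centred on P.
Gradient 15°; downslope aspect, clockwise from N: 197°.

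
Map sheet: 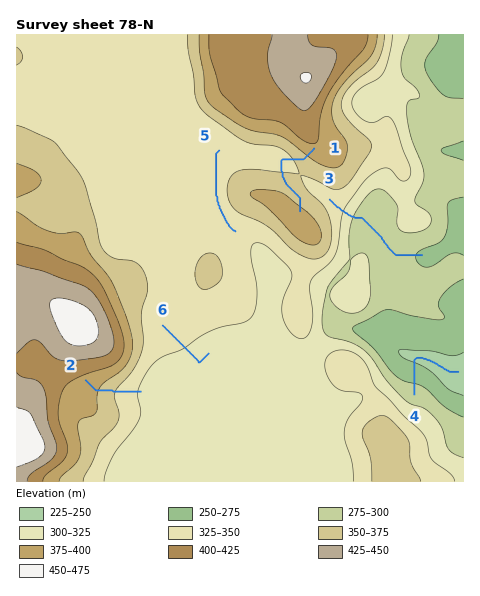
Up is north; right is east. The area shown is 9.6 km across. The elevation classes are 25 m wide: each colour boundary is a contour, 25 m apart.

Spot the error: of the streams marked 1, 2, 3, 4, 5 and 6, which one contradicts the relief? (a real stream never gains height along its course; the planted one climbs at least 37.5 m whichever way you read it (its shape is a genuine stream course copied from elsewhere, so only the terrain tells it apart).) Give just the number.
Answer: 1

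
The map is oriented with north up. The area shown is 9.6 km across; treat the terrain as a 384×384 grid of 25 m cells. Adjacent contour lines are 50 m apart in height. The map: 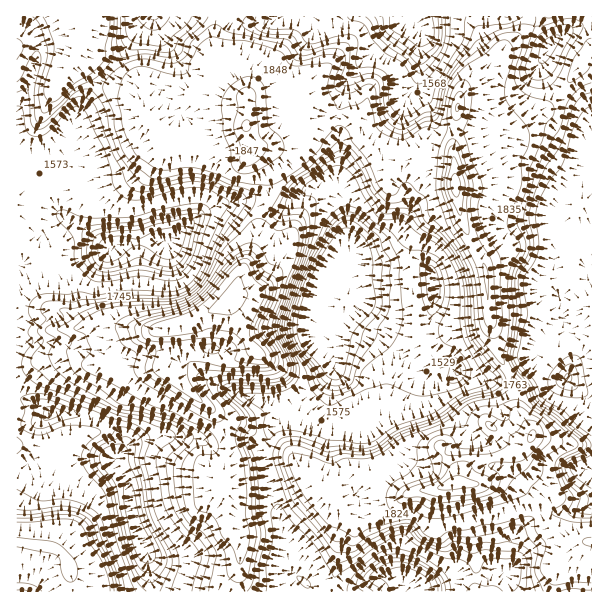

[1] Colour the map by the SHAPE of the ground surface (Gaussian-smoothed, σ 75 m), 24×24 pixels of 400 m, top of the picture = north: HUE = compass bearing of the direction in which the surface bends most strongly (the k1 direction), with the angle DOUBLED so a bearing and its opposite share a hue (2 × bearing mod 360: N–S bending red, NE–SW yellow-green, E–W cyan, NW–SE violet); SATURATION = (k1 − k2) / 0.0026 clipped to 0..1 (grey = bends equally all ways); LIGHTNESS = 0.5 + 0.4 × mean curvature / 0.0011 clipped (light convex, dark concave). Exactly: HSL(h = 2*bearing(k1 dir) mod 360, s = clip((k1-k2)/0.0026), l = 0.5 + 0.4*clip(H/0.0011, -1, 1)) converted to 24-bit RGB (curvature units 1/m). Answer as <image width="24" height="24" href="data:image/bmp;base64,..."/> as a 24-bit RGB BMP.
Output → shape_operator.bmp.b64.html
<image width="24" height="24" href="data:image/bmp;base64,Qk32BgAAAAAAADYAAAAoAAAAGAAAABgAAAABABgAAAAAAMAGAAATCwAAEwsAAAAAAAAAAAAAZJbCdquTgZF+z+i3PGe2Gw5pvmh1SGeDymln2eOXNFF+fltXf1Vh2L1GQF8KSiISQh0cLXUbhctYgplMKChFxzR14LXWdoPIfH2MepGPgqiEpOORgEWaIgcs0c4qXFA3qZVB8++4KUFjb2OJdDFq4Kt7tIJeNy2LSjK0euQ0Vnczhn46Mms/I5tSwK2JiH6OnJffppfSxuXSt0lqZRiKUQpkuclgdZxKhcmLz+OwPCmYbS5ilkVgl8uW4p3SkjCyFWGWyuzRYnHAd3mxOJqZS7qmf8qsj6XZOl4igZovvWcq5IhPFQEymFXMiF6pvMqye7qOxd6IKA9HkTSQmNWrh6ufhGyZ02biTzrRtZREg4g+SYUyV7K9VbKllMxCDYMlgVRsf39eg6Nhl96UIwAze7xab5WirLOOkZiI19+jEgEynsp3jr2dl3KZb4OPPJ+cWYL/2I3/2c/11NP2Sz7AWY9ziueOayF8O4d0iYd2xc9pKiAOHRJPlcitb6bAx63Dv2h0uuGDEQBK2fLjiLvZhIrhhnTp4oviZEiARMctb9BrzS6t1WCylMNG2E4FDG4eGT/Jn3jR0pvW62vsFUBUZ5oYKCcLdm0JtOZHx6IcDHF1mtwlaT8lZmAgMDsXFp0qoYjt5tTznSZtrl8ZO6XB8tnfl8v4rnH/p3c4KisIWz0Ich8QzV/HXYbHWoPGjt61rPjmqm/heCaBfIJkbqmmlXXAi32WVohVLWUbGFgY6IbpvsnwlkXSf+2AliRemSxqyjF0hG28gn6zeK+7fKq6sUinc9nDXfhqTBkAMhIBf5IZAMwsKeWfPB1t2GNlnpB8g3JhP5YvDmsSRTEJ//NVxhw1IVIbmRtGlnrFiH2ze5HFlZ3JV1qMmUvKqcNmyy+qp3DqzZ/n0PvzqdP5dg+DGx8+ysePnXZ4iF51yLKAHgcsqDwyn/+OUhhDzUWRIZ+RNVWC0VRtrXNOi6Zsliey9ILj3JxId5Y0PWsseP1pqONGORUxXytdR2mFga1mn2xuqpyBn02mVRug3fCzwOx0Jz1leXSUb3WdR2SMXNyufaXeurHoc7XwieLrx6/698z/mYjJ4sCaycE9EDE7SFp5Z4N3NnZrtFlktc+BIxyyQyGF+vvQuMGIIC58b2yMhniJV5Z+c54/XokzKYgzo542eo4tH00pbjBc+LfLrcyZ9NfwfUipEzdKgoV9QTprnaBt2OuhDQUuYS919//MoKhcLCJabGOBdI19fIFqg4l2c9llGldTrWY8n8lXNR5STytuk8Vh+ujRdxpb9qutBzI8an5/SUF5lY1X68ZqEAcsfEo05f/M2kJrGmBha2+Eg4pwd42KgJJ+1bB2IxQQLkYLcHQWEikhQ5hoVcZO8KQulkOo9t3VSDO1F0dGRiE5k7RWv0I/WyBni++OUt9UzJKTTTvVWVyBh36Dg4V+hpVgtzRfuHHcl4bWuVPIK4gtATgSMaA1v5hylt4y5qJn8DPMSxV2O1qnodBHJiSDan3R4v/MUS5uvctPOSRlamd+h4V8hn2FiHKRfomWhWmRs1B6vXtGTqY1Kn2cUEwYQXQO99BbCzEHlUQ3jVzDdiKg4u3QK2mqNiCd8P/MKTNzzKeUPWKQT3R6fYuJgn98enyAfHyBaU18oUVaypiquJPTV1zUhrPh4JTeV7SU4YrAIYQ+HRk4Pr9rtMyWaH+sFz55/f/MWzB7tK2Js1d0Pnh5aXp9i2lXaIdedXJ9WStpqMqViKuch4adeoGdYVGCyd2CbnTJjWqk2ZLHFRaak+O0erfLrX/OJGmn/7FndGZ/mIV7uIqUW52XR1935yavWuIVOFhjTT9+uMqag5eJdX+FhHV6SEeE5Oy5Qjxug3N6p4eDPUm9o9iTI5ZzKk2S6Qvo/943a3qAg6GQpnKUwJKGLUZjGUh6+9XQET9FRpiWlL+KiZB8hGyJf4KKUmeK4eSuWkWHfn2El6yCMY278M+4Lh9WN3BPFxhT/+bMWXeXY5trYHG63nefaEByCU1r5rin3onjD7OJe5rDm6LFY1/Fr2eGbId3iqhElmCGcaDG3qPLFKJJUNEf3yTSJJjbIEKT87+urnKctNxbFDEwuzmc4Ki6RCuti8M1opCCzdSRCnpiqZ9FbCBx0JyrkZq4larMprveOMa4NGah9azJLYKcetK2RiRyZyl+Yq4z2Xyo8NHTJU11HVZb36+pVxkrhMJsiJF739elIlFxNF6NO49wkZ5EzqM9gJ0ULTgTqEYmclc4dKIrw9SWWSlBXzJDHh1Vks1eOcc4z1VM/zeoHV8WUJUO"/>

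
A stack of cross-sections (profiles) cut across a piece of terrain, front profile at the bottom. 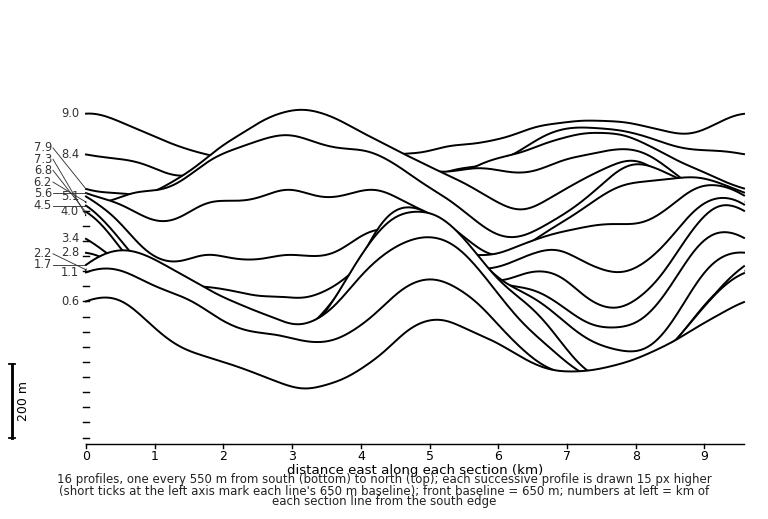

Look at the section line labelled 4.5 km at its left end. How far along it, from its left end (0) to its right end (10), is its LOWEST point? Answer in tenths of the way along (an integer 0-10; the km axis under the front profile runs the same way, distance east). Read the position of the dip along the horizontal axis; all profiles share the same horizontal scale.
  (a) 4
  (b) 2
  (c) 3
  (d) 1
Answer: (c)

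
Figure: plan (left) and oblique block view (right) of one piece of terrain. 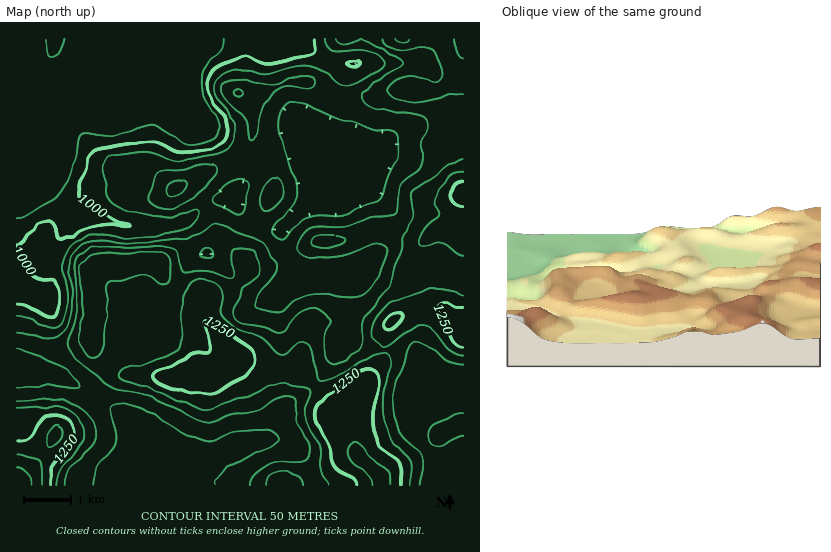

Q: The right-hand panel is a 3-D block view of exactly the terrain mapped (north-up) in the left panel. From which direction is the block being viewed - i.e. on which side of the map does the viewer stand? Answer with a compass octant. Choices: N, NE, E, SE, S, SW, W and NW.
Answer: S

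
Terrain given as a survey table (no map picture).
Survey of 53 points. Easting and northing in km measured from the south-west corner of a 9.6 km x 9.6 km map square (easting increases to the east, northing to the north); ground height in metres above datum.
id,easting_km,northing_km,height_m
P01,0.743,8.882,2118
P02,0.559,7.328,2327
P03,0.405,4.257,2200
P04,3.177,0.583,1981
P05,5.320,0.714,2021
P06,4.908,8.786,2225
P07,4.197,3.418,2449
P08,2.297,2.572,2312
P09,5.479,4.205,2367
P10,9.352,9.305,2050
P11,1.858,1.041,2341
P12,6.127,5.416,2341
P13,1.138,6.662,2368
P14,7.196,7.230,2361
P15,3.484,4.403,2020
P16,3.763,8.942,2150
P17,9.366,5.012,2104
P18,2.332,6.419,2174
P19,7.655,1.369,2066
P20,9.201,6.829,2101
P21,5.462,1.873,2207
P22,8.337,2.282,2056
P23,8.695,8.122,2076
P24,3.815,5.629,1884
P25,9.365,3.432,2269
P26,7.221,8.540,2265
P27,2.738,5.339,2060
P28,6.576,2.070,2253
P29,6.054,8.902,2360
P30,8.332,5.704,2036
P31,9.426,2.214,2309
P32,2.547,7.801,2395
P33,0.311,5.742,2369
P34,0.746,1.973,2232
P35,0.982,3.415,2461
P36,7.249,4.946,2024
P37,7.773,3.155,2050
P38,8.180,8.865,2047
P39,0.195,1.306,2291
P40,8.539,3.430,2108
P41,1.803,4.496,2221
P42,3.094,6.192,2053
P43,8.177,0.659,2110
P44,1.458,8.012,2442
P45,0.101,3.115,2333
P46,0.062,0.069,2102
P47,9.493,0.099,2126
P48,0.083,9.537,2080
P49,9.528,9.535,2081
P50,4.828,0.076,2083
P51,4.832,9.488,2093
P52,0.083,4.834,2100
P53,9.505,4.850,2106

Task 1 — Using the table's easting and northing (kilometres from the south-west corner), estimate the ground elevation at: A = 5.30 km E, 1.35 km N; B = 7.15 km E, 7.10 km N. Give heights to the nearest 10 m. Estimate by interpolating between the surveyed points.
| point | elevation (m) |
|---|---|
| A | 2190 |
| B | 2320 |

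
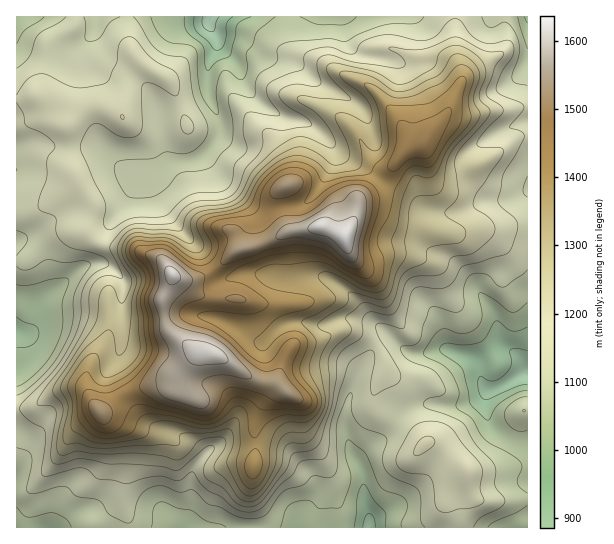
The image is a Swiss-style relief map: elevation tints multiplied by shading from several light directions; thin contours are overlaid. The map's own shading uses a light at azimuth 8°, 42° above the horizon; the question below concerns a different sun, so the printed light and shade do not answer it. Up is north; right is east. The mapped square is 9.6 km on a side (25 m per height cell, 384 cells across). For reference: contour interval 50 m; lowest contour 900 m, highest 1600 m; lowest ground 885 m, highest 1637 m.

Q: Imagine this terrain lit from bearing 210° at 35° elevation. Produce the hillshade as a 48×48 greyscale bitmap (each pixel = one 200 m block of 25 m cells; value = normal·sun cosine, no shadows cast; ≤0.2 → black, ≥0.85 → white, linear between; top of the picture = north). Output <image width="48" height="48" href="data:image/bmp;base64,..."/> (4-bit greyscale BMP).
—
<image width="48" height="48" href="data:image/bmp;base64,Qk32BAAAAAAAAHYAAAAoAAAAMAAAADAAAAABAAQAAAAAAIAEAAATCwAAEwsAABAAAAAAAAAAAAAAABEREQAiIiIAMzMzAERERABVVVUAZmZmAHd3dwCIiIgAmZmZAKqqqgC7u7sAzMzMAN3d3QDu7u4A////AKqrupmamIiZq7ze2oiZmpeLuZqrqZq7uqqrqpmqmImau83u2omqqpeLupqrqaqqqauqqqqqmJq7vN7/yYqqqpecu7uqmamIiKq6qru6qqzMvd7uuJq6qpibu8y6mpdmd6q7u7u7q83czd3tuIqqqoebzNy6qpd3eLqszMzLu83bu7zLl3iauWarvMuqqXZniKqs3N7dzM3LqpmpdlesqFi7qqqql1RWeKqr3e/u3cy6mrqqhmnLlmm6qZmZhkRWiKu6ve/ty6qave27mIvKdXq7qYh3ZURomru6rO7KmZvO/+3LqazKdYu7qYdlRER6u7u7rNyYic7//sq7u83bdYq6mYdVREWKqpms3LhXm+/+2om8zN7IRHmpmZh3dlV3d2ac3IRGm9y6l3nNzMpSE3mZmZmZhlZ2RGZoqWRFaaqZiJvMqYQRJHmZmZmXZViYZIdmZ3VVVomZqry4VVQ0VXmZmHZlRGmphoh2ZmZnd4iau7lRJGdmZnmphlVERomYiYiIdmZ4iaq6mHMBR3h2eJqpdnh2eaqYmomZh3eIm8y4ZBAViHZUaJqYeKmJvLqZu5mamYiInMyEIRJpmYVEZ4h3m6iKu6mauqmaqpmInMtkRWm7upmJmYiKy4eKupibupmaq7qYrNuImrzLqZqqqpmt2XiauYecuqqqqqqHm7qaqpmXZnd4iIreyHirqHi8qbuqqZhmmpq5h3dlRWd3Zp79lnq7qIq6mburuoZX3cumRXiHeImIi//qZpvLmKu6qqqru6iM/+pAA4qru7urz/+WZ5qpibu6qZmrvMzN7ZQABYq7vMzN7/tUV4iJq7uqmJmru7uqhAAAWrqYm83e/8dFZniau6mpiKqqqph2MAAErcp2eKu925ZWd3mZmIiIiKqqmId2MBE4qXRFaHZnh2Zmh3iId3d3d6qpmZh3VFV3YwAEeYZUVmdmd3iIh3ZmZ5mZmZdnd3iGQgAliqmHVndlZ3mqmHd3d5mZmYZniIiHZUVniaqYZFQjaIm6h4iIh5mZmXZ4mZmId3iYZndlQyEUmZq5d5mIiJmZmGaImZmIh4mYZDMiMyNYqqzJZ5mIiKmZh2eJmZmZmImIdTIRJGiYiry4eIeIiKmZmHiaqpmqqYiJmFQzR6uXiaqXeIdniKqqqYm8upmrqIirqHVEast4upiIiZh3eKqqmZq8qImqh3m6l2ZnrLhpuod4iIiYiKqpiJq6h3mpZWq5Znm8y4VruGZnh2eIiKqZiImYd4moVIuXabzLl2aspUVndkRWZ5mId3iId5qoVZp2m7qGZ5vbUjRmdlRFVoh3d3eIiKqXVphnmXZVi8ykEkVWd2VmZnd3d4iZmqh2Vodpl2Zou5UhJWZmdkRnh3iIiIiZmXVVVmaJmIiKliEkaIiIdSNohomYiIiJl0RVRVaZmZiHUyR4mId3YxJWZJmIiIiJdUVVMlipmYdlQ0Z3ZlVWUyNFQ4h3iIiIZVZ2M3qZiIdmVWZlVFZ3ZUVmQ4dniHiHZVZ2RYqYiId2Z3dlVWeIdmeHUw=="/>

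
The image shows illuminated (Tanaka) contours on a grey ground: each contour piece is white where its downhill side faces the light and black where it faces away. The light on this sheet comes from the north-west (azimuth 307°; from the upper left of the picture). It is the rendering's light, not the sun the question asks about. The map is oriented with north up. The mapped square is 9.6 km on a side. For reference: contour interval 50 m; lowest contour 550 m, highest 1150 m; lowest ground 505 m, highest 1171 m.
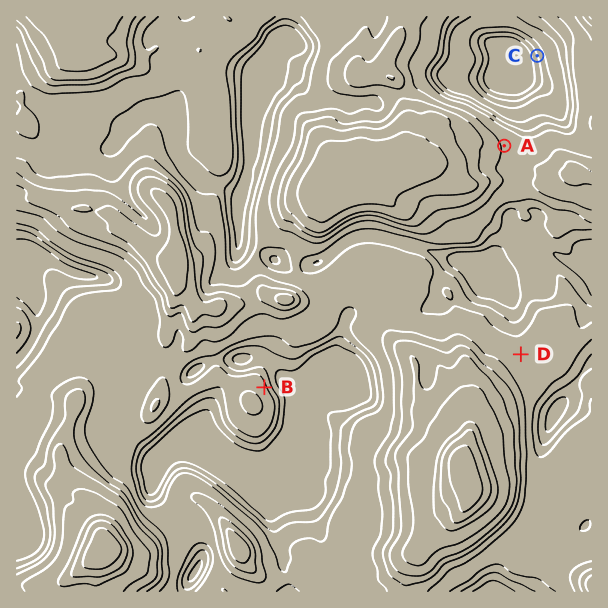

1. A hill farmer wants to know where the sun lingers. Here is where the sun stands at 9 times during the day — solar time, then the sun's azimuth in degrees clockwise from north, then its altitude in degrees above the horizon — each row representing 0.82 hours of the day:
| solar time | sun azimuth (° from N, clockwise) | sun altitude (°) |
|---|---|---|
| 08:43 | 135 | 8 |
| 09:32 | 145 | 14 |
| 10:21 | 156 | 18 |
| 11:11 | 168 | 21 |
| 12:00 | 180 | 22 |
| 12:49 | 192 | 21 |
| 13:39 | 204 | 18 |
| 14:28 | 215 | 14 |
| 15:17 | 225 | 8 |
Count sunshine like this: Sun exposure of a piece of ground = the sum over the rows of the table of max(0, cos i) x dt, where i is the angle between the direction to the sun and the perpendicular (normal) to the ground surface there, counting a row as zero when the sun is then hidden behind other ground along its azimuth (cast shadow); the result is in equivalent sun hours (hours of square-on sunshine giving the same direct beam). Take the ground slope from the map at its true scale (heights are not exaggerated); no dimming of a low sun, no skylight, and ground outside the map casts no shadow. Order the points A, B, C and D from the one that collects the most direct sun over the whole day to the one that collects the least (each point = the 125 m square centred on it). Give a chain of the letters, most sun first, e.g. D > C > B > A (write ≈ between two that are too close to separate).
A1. C > A ≈ D > B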